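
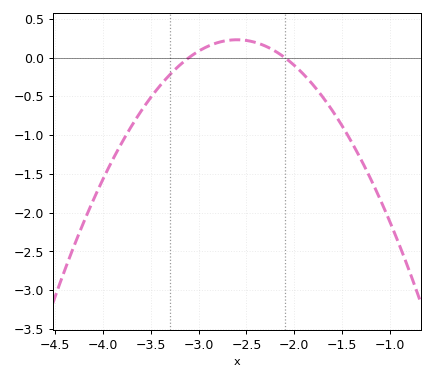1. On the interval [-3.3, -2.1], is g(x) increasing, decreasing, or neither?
neither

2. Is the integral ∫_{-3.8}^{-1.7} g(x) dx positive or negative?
negative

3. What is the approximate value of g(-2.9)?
0.15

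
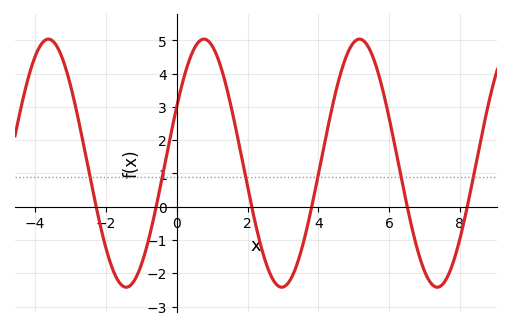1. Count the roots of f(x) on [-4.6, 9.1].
6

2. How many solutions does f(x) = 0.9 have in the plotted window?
6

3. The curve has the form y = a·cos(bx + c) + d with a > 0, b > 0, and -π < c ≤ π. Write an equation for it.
y = 3.73cos(1.43x - 1.1) + 1.31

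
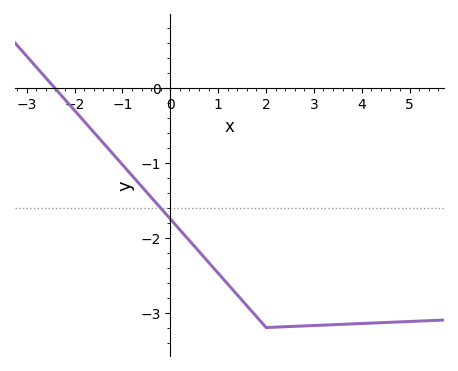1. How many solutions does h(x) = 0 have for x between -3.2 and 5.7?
1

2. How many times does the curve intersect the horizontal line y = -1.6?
1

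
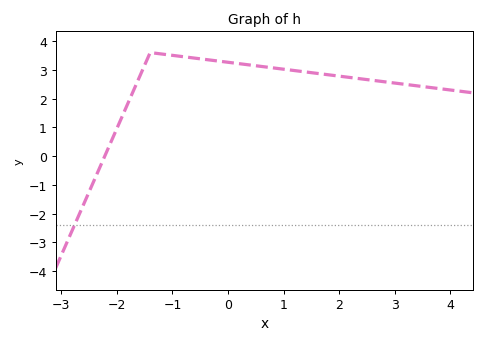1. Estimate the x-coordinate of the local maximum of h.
-1.4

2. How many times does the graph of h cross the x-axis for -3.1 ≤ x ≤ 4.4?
1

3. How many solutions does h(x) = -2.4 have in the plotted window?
1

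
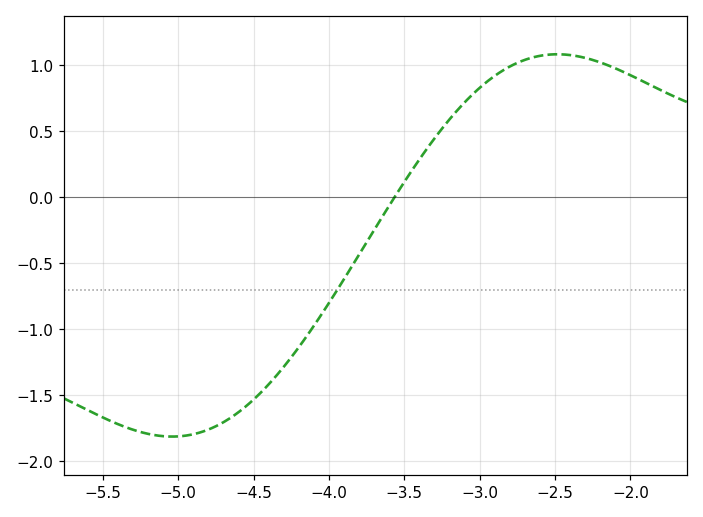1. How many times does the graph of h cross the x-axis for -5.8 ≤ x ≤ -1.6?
1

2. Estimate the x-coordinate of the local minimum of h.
-5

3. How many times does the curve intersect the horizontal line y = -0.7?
1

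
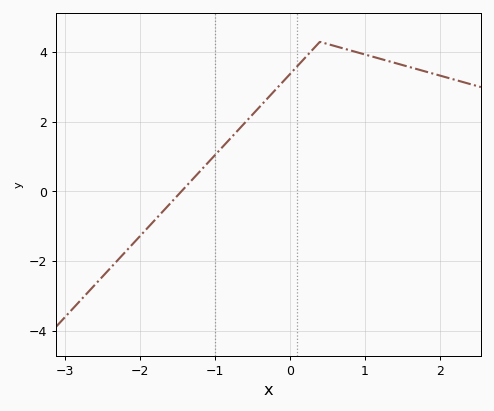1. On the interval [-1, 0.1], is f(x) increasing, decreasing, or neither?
increasing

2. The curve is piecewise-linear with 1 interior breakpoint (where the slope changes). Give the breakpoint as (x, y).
(0.4, 4.3)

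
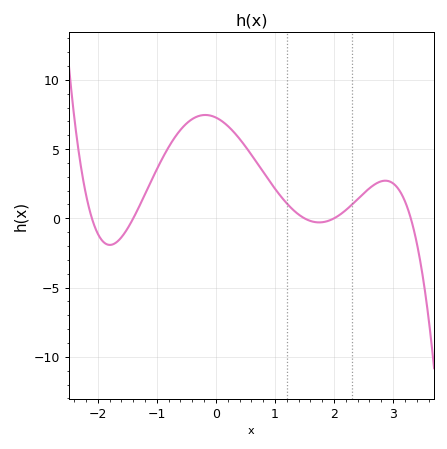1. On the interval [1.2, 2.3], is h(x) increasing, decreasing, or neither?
neither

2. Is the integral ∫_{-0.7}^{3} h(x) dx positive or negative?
positive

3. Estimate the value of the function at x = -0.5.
6.84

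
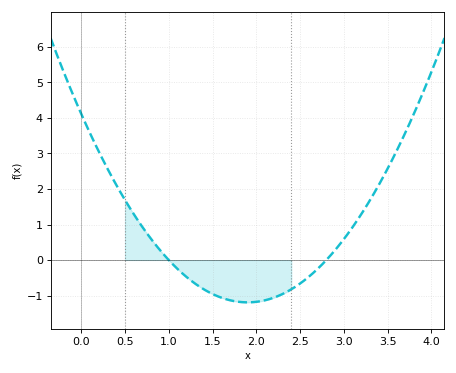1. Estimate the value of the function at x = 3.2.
1.29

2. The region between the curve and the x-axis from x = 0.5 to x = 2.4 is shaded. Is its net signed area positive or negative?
negative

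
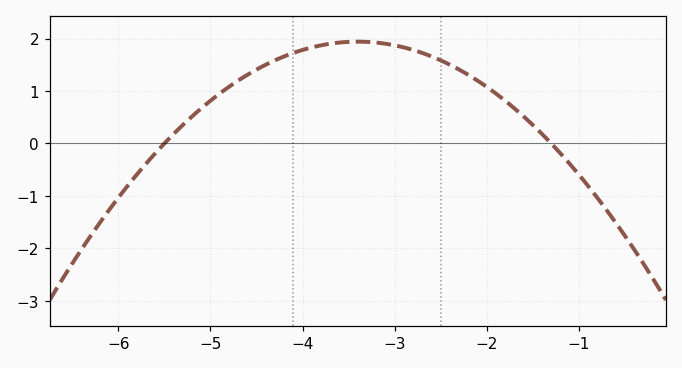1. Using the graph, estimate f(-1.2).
-0.2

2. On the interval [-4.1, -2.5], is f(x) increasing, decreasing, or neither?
neither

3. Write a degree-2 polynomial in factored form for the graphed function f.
y = -0.44(x + 5.5)(x + 1.3)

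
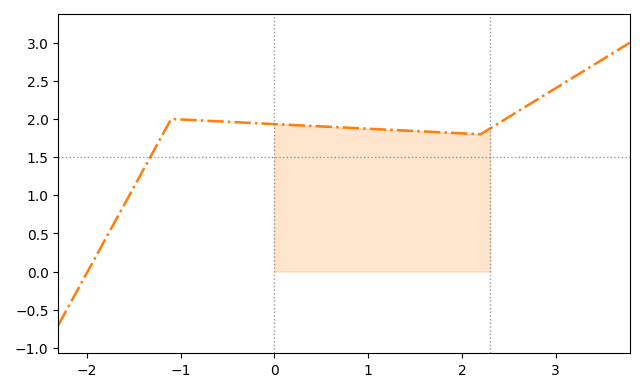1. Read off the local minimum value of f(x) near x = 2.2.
1.8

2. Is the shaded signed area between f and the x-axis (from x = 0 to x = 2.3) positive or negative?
positive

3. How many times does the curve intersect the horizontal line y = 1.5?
1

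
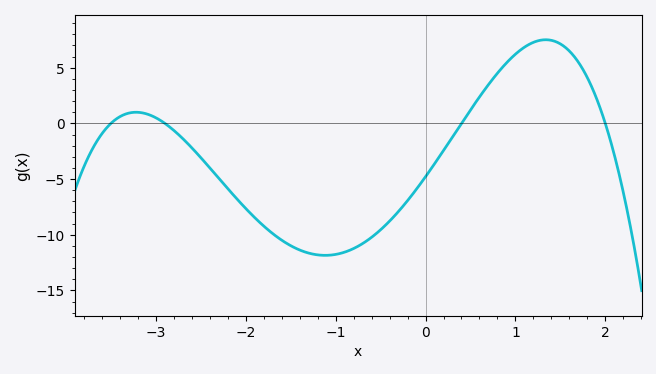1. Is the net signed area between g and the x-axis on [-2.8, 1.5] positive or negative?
negative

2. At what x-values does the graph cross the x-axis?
-3.5, -2.9, 0.4, 2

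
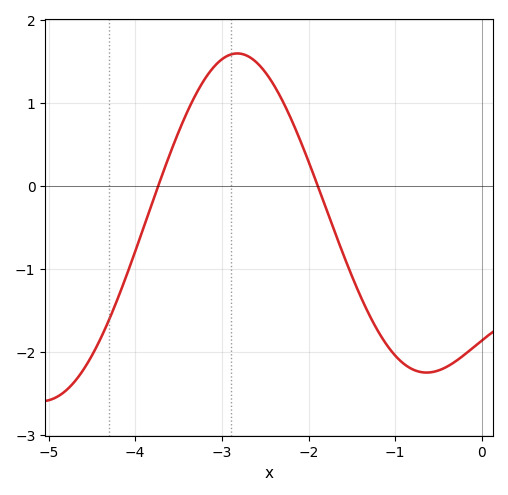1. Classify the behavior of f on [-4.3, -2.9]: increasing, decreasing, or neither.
increasing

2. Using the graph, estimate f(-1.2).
-1.75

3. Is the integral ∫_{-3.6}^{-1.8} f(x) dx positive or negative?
positive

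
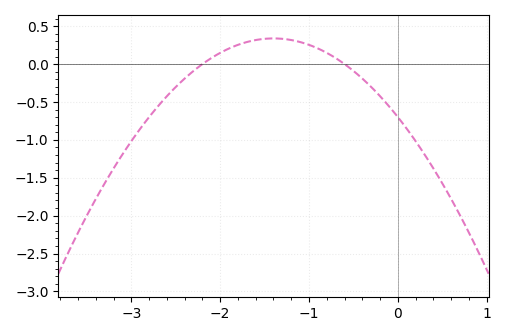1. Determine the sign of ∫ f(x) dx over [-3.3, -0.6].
negative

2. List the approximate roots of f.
-2.2, -0.6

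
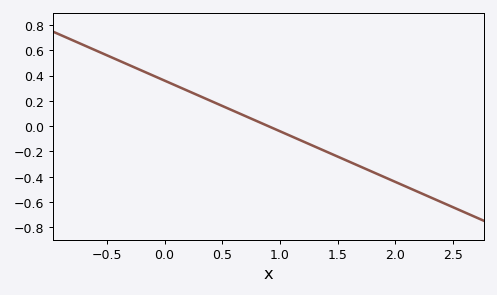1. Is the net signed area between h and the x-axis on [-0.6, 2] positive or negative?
positive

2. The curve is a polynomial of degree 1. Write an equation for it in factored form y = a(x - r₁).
y = -0.4(x - 0.9)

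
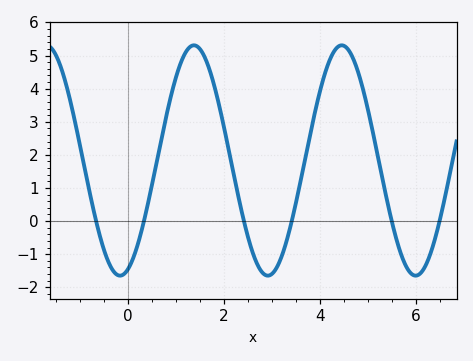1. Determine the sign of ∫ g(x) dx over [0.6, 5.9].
positive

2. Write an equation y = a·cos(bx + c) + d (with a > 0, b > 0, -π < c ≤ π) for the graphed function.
y = 3.48cos(2x - 2.8) + 1.83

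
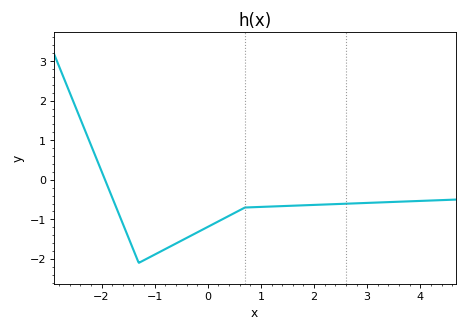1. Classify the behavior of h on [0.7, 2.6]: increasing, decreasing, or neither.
increasing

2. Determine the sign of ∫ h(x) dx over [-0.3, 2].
negative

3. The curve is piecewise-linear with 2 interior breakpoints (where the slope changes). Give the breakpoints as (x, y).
(-1.3, -2.1); (0.7, -0.7)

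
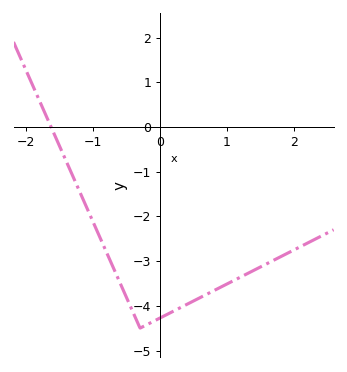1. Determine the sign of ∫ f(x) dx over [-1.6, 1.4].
negative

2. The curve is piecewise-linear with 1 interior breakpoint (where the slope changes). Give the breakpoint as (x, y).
(-0.3, -4.5)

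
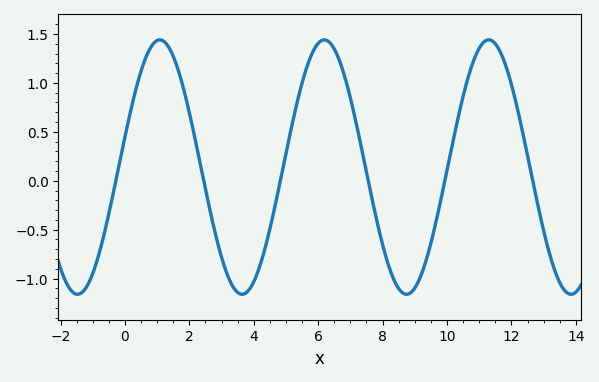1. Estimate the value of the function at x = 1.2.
1.43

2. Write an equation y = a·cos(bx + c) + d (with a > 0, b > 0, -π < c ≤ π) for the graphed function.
y = 1.3cos(1.23x - 1.33) + 0.14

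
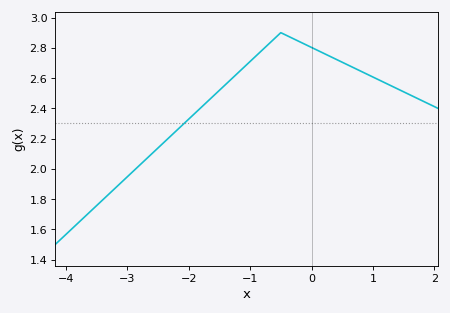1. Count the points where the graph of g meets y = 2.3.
1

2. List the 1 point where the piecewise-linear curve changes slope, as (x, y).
(-0.5, 2.9)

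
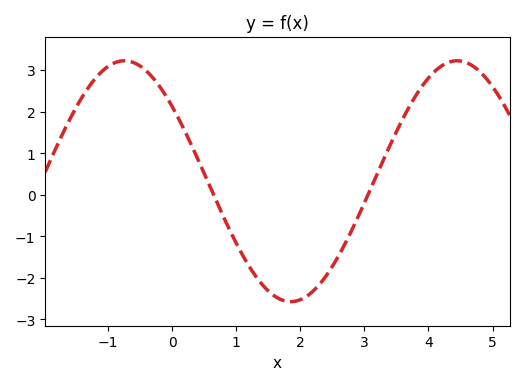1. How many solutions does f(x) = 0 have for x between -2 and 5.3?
2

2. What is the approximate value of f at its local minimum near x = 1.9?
-2.6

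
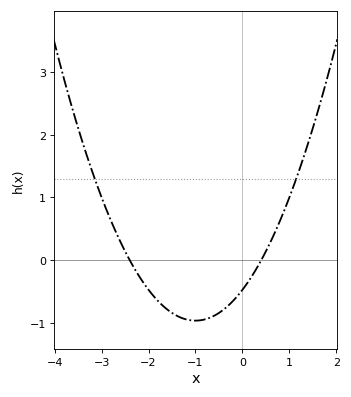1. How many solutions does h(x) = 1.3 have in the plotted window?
2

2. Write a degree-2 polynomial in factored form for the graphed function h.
y = 0.49(x + 2.4)(x - 0.4)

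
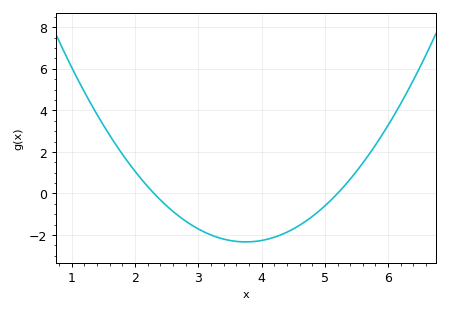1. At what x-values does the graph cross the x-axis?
2.3, 5.2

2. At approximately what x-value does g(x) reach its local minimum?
3.8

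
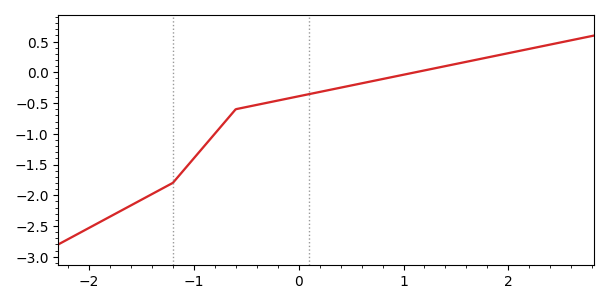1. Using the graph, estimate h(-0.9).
-1.2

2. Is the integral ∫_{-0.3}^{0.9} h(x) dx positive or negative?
negative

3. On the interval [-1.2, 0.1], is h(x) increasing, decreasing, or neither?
increasing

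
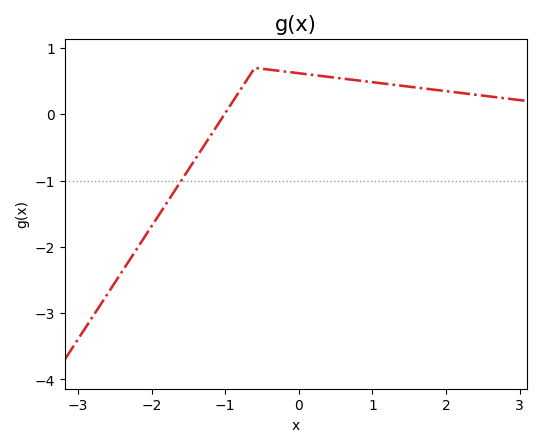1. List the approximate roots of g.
-1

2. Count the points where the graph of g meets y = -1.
1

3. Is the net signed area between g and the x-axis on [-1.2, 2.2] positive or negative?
positive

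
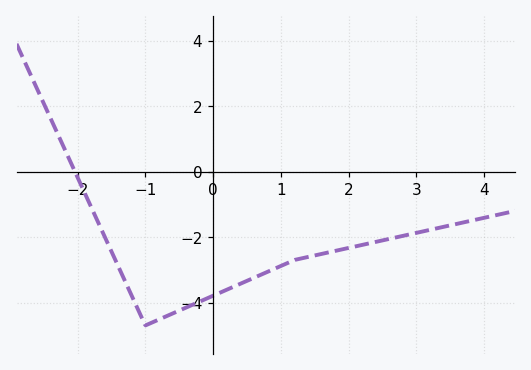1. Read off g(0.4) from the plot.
-3.43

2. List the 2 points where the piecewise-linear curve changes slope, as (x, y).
(-1, -4.7); (1.2, -2.7)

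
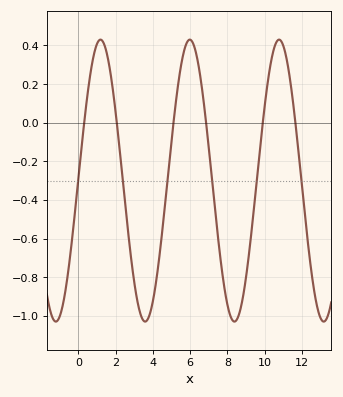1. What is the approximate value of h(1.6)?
0.32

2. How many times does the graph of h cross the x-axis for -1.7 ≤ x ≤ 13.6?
6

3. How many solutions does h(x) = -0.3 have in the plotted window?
6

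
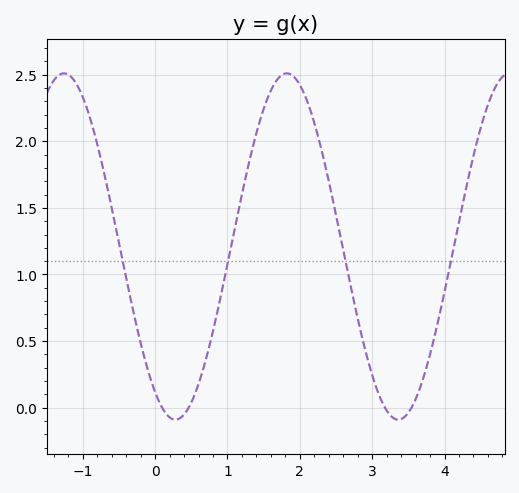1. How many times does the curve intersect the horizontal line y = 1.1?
4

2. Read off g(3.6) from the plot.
0.063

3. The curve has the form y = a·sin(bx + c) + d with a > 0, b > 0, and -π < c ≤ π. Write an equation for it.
y = 1.3sin(2.04x - 2.14) + 1.21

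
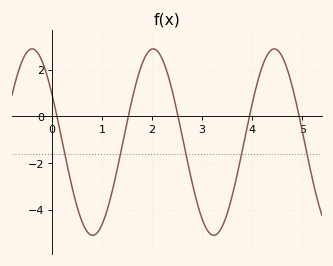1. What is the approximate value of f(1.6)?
0.696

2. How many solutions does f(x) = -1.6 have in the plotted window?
5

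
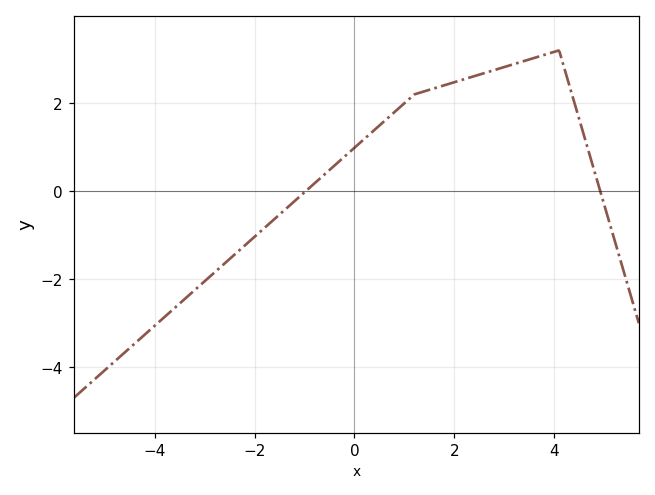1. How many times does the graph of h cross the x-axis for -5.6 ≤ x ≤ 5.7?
2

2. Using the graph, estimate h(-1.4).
-0.4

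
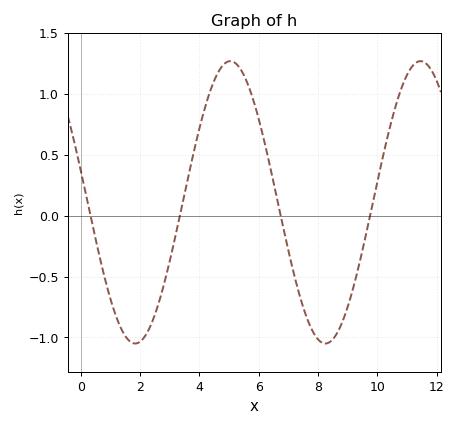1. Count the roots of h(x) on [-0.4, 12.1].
4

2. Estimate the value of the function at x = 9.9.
0.165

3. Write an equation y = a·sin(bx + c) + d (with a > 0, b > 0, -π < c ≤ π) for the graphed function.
y = 1.16sin(0.98x + 2.91) + 0.11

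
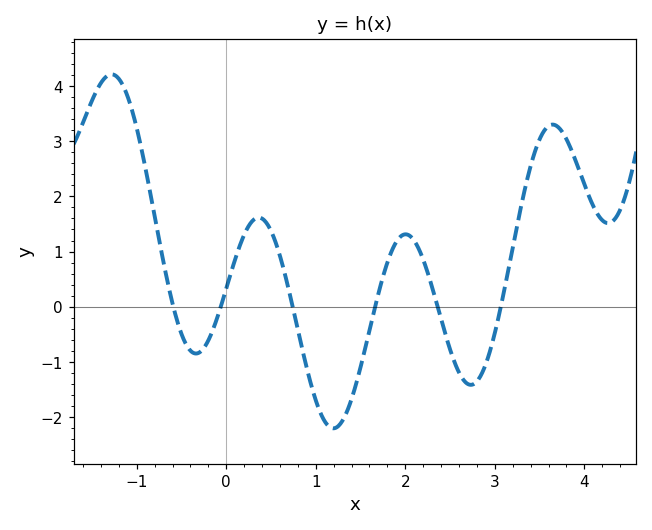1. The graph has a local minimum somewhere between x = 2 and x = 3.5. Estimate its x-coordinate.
2.7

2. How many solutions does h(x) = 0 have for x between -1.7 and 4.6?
6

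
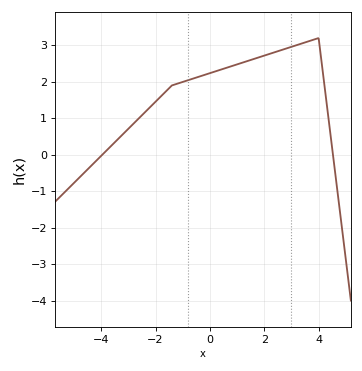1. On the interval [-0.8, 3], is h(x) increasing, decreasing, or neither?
increasing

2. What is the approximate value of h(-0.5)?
2.1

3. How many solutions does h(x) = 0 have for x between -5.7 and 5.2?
2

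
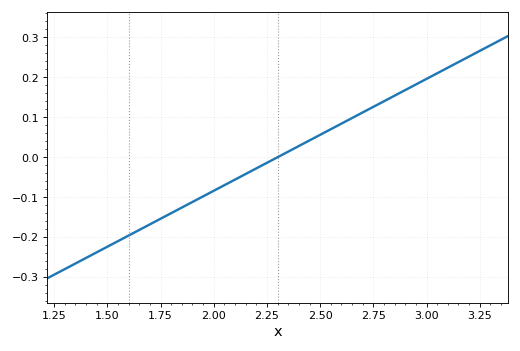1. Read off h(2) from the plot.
-0.084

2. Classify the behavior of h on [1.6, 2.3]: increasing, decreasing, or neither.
increasing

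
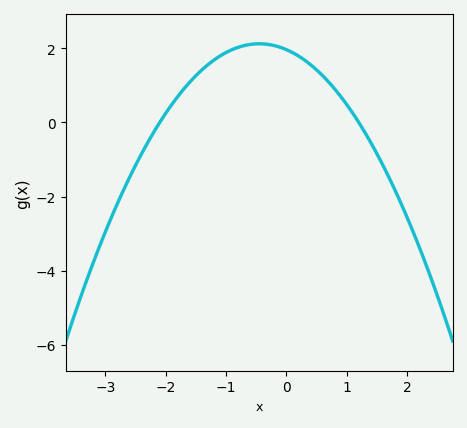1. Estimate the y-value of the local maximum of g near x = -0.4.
2.12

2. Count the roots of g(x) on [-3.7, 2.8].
2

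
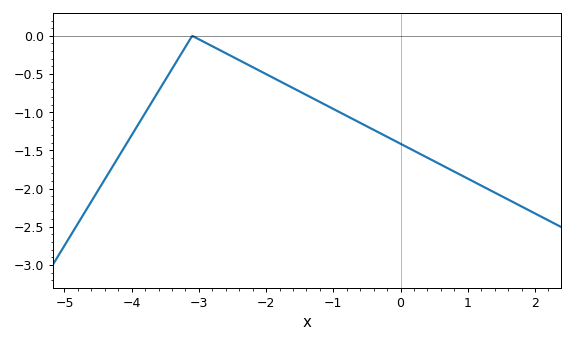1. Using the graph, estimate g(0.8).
-1.8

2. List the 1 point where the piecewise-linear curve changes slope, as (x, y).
(-3.1, 0)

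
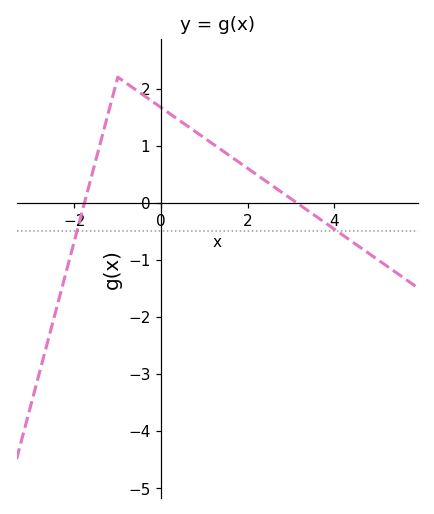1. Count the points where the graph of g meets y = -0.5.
2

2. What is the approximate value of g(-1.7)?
0.2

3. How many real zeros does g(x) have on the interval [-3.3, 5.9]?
2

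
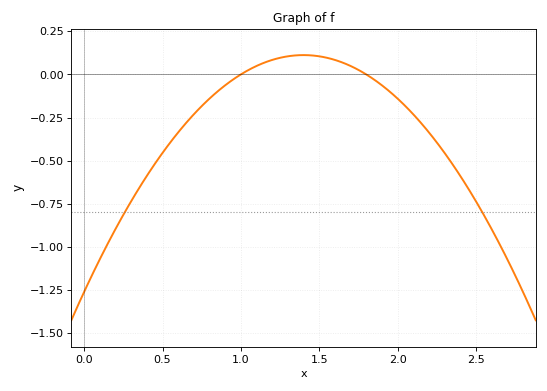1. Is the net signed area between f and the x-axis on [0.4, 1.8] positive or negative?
negative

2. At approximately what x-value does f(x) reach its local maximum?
1.4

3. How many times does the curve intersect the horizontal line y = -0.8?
2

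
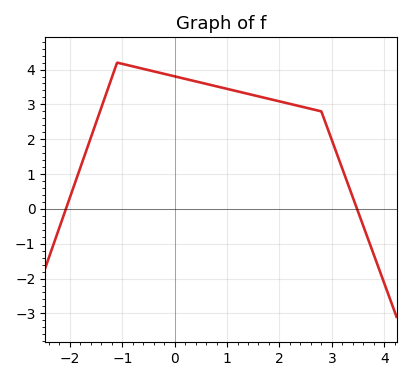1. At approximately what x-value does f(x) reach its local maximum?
-1.1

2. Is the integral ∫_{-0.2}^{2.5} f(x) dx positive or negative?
positive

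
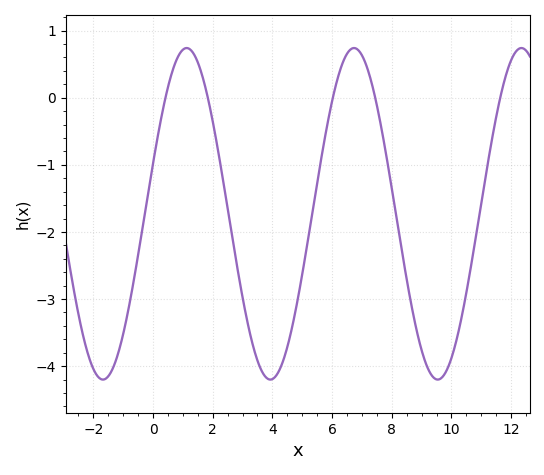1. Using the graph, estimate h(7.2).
0.4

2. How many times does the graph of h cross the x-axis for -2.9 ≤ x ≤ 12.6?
5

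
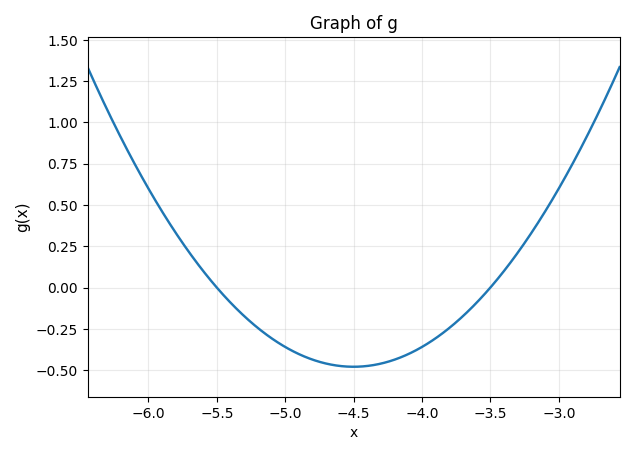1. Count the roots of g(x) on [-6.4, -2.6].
2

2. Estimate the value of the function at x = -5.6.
0.101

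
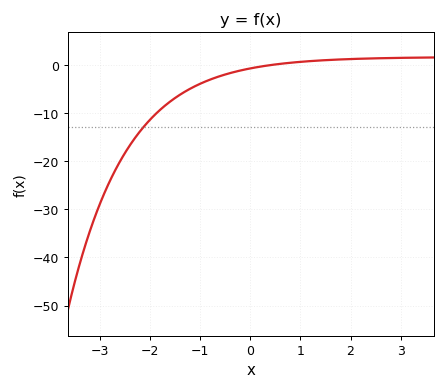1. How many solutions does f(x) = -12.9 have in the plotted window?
1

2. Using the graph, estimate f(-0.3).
-1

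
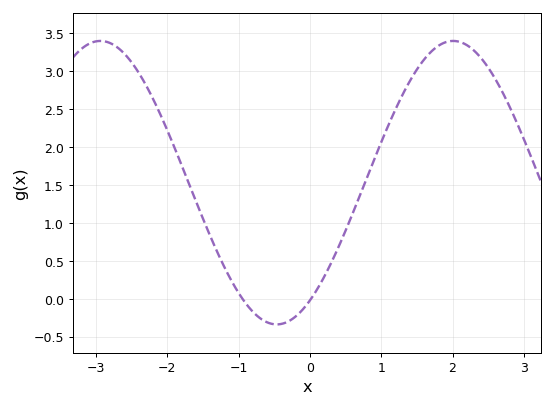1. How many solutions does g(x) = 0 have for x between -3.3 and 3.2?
2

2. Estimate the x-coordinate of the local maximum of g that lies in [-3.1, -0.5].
-2.9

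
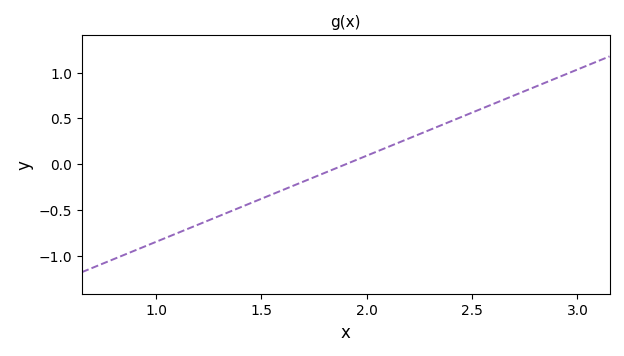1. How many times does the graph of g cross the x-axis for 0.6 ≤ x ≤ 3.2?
1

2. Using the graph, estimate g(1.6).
-0.3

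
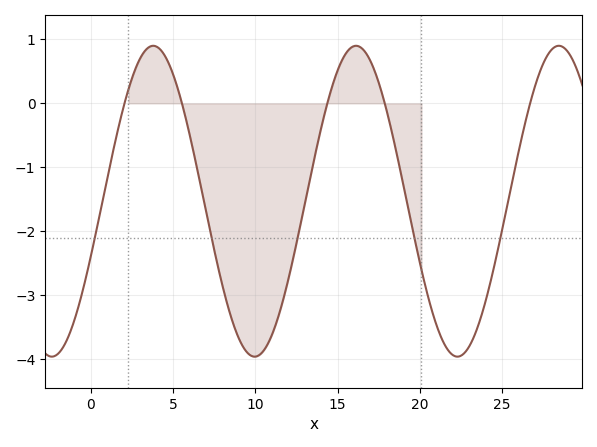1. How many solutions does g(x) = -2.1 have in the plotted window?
5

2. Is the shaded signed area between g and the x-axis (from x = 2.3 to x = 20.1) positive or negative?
negative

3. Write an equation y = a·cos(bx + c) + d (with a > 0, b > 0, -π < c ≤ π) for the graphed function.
y = 2.43cos(0.51x - 1.94) - 1.53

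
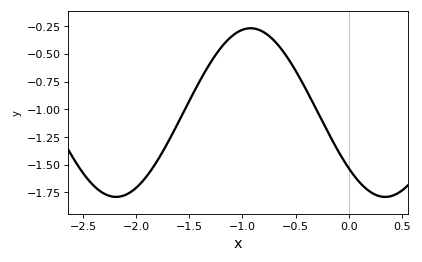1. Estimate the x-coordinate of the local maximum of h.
-0.923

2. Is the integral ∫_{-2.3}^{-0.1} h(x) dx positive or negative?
negative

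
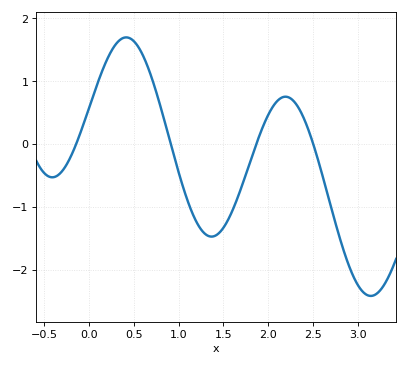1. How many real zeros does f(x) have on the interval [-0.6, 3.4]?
4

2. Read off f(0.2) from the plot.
1.3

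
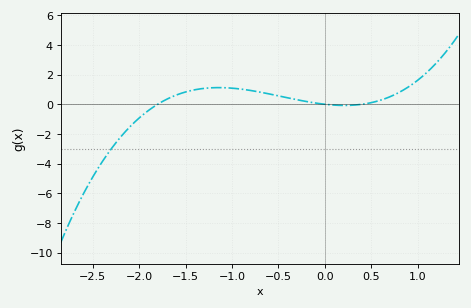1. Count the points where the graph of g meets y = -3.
1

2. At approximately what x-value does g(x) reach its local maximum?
-1.14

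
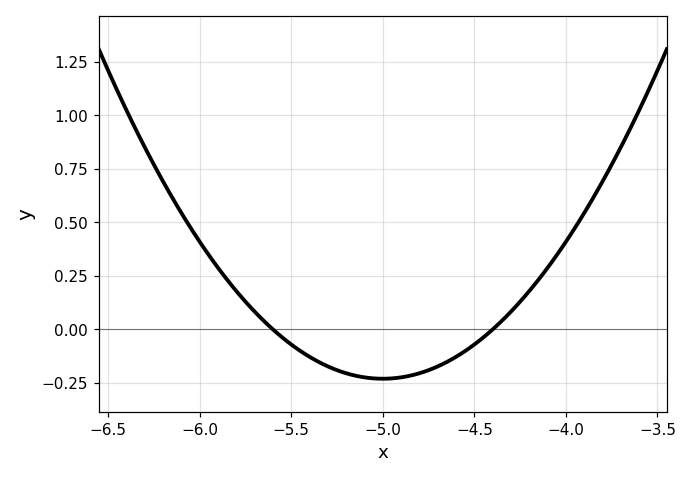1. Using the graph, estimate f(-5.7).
0.083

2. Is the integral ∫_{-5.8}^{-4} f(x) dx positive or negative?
negative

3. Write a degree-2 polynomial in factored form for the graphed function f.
y = 0.64(x + 5.6)(x + 4.4)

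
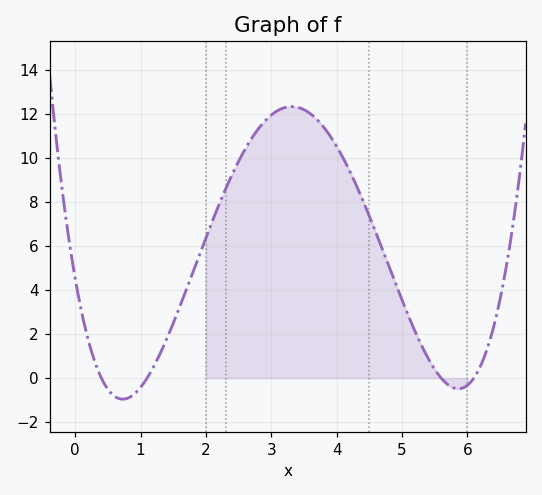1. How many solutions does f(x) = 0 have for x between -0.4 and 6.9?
4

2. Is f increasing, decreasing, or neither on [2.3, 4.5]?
neither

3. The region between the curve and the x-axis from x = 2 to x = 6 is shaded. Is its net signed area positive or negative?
positive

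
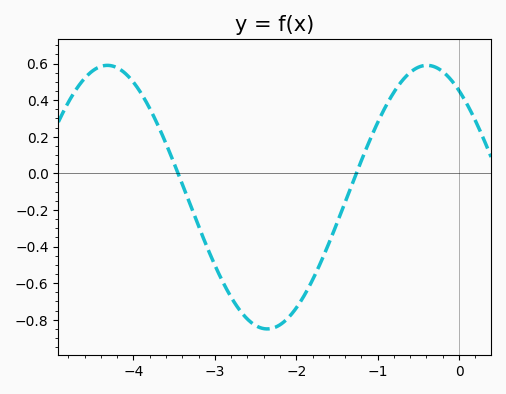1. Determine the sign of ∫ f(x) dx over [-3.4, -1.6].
negative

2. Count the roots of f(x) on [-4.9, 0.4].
2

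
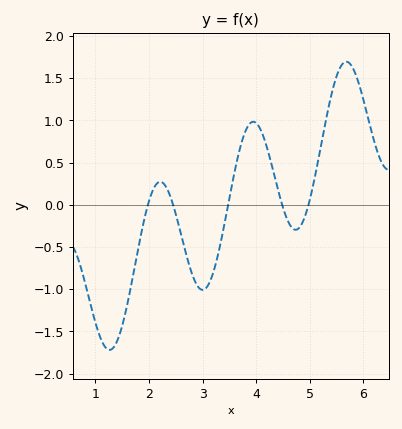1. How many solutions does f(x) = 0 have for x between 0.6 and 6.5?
5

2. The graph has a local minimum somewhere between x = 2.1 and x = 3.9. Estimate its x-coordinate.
3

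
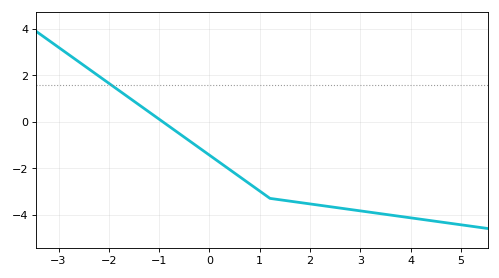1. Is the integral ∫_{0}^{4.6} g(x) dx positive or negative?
negative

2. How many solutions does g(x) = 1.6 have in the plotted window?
1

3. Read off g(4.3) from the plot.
-4.23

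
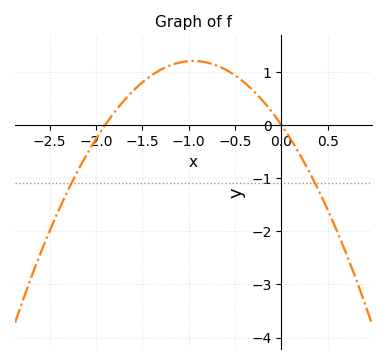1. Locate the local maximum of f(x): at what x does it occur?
-0.95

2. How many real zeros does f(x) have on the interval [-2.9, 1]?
2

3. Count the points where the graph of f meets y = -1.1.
2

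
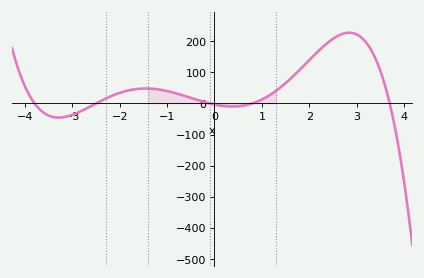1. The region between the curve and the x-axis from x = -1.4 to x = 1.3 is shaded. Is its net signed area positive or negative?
positive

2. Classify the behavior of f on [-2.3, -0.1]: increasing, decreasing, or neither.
neither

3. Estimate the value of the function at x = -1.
40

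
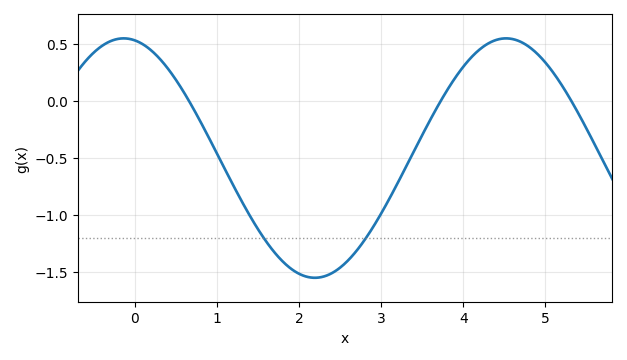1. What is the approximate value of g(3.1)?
-0.858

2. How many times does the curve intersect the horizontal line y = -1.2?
2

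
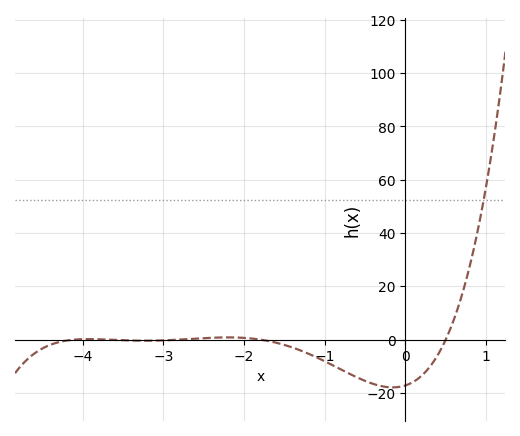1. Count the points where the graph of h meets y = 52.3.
1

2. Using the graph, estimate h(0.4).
-6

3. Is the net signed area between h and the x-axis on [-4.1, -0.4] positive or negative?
negative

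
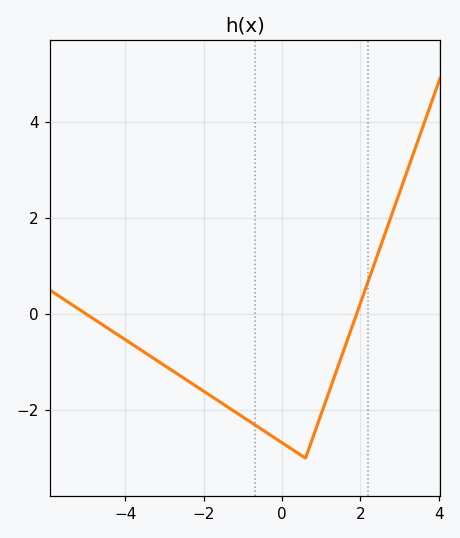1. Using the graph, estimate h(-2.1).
-1.6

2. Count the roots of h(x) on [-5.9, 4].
2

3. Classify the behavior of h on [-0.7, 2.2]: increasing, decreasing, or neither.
neither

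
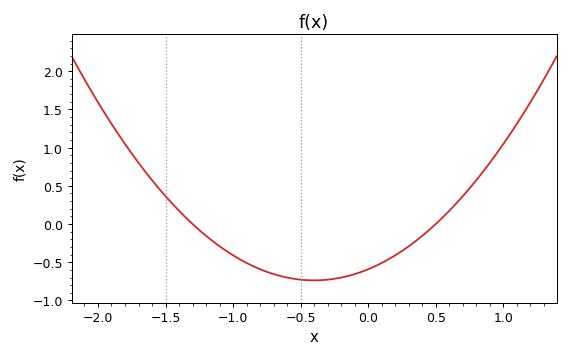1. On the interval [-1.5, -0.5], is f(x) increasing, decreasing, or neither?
decreasing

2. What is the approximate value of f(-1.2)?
-0.15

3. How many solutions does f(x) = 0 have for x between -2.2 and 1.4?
2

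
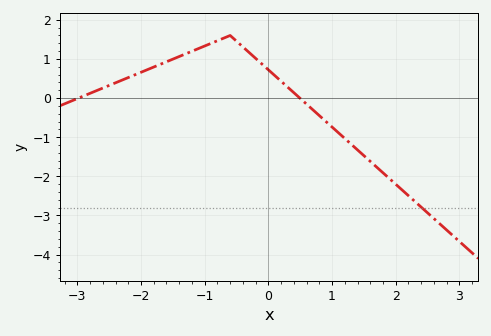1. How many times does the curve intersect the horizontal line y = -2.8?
1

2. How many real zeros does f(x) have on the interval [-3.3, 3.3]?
2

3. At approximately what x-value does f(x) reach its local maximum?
-0.6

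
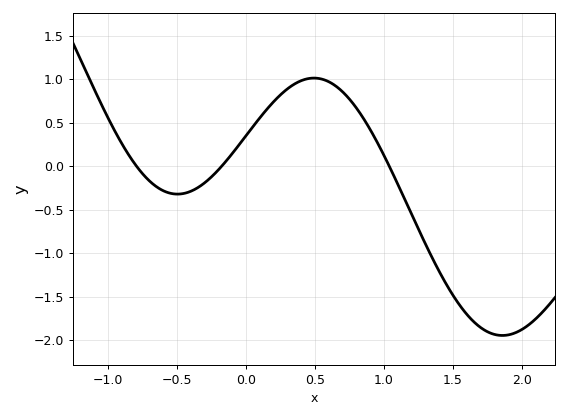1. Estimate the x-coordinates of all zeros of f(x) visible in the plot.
-0.791, -0.173, 1.04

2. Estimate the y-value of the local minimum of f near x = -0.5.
-0.321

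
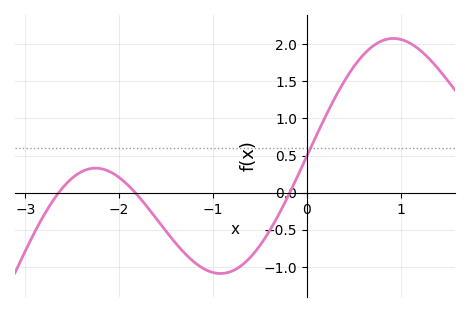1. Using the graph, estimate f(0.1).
0.768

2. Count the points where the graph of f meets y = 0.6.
1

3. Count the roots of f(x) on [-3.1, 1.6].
3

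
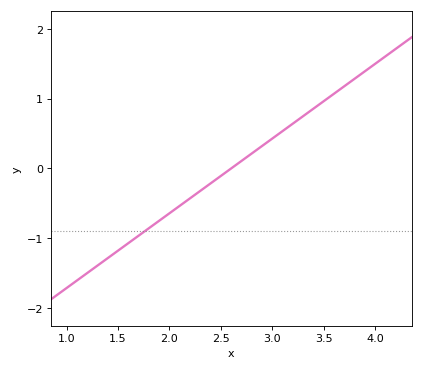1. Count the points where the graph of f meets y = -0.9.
1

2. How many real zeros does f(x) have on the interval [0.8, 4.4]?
1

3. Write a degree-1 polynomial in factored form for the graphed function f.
y = 1.07(x - 2.6)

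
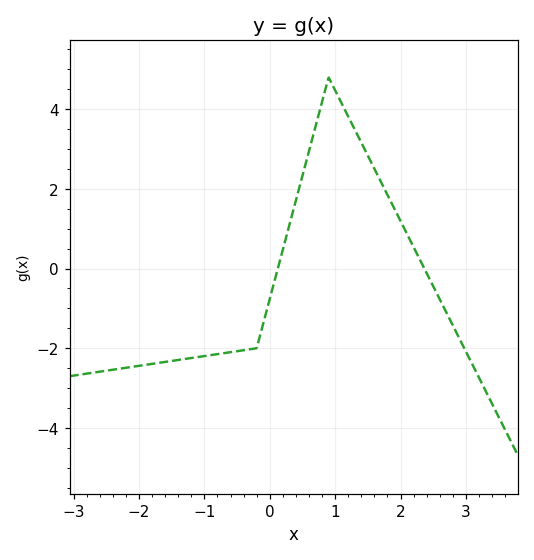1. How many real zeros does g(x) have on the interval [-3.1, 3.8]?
2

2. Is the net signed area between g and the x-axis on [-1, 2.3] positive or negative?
positive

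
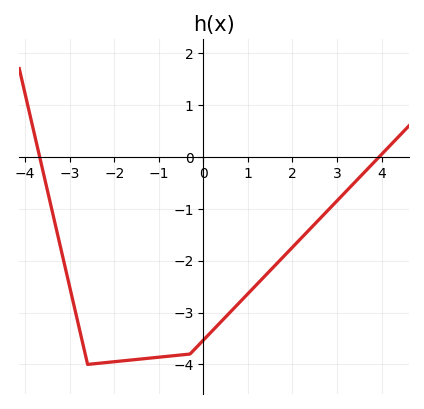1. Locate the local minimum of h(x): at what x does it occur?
-2.6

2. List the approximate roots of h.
-3.6, 4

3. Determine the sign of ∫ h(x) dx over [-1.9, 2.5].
negative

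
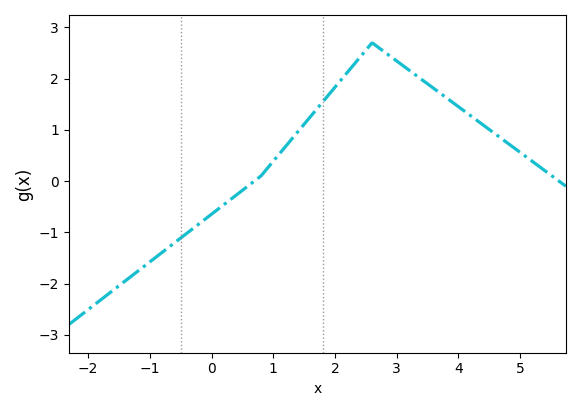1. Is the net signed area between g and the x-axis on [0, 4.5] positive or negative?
positive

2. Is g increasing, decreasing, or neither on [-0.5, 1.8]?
increasing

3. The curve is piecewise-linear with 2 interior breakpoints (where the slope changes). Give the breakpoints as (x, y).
(0.8, 0.1); (2.6, 2.7)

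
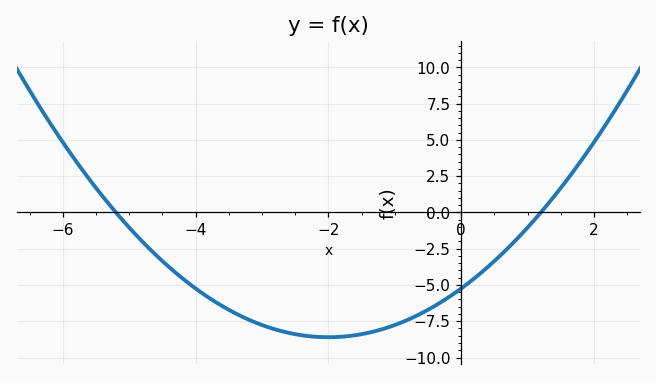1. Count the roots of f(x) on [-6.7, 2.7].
2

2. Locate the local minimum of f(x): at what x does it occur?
-2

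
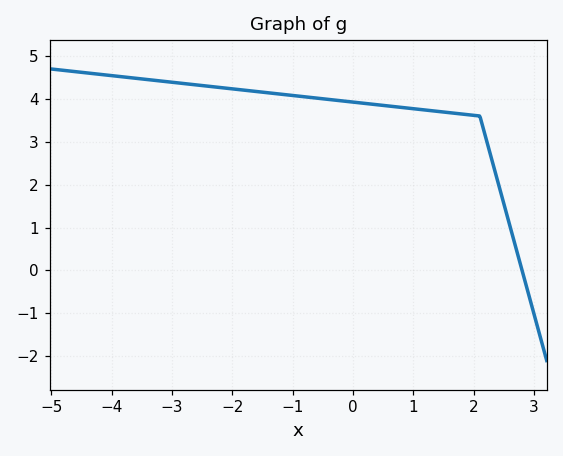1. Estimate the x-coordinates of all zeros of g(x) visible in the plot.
2.8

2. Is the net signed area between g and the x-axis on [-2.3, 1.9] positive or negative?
positive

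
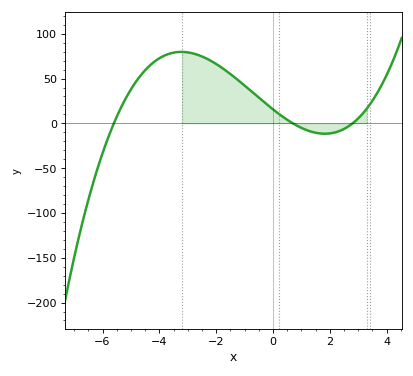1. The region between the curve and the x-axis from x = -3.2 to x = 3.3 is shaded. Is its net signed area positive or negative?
positive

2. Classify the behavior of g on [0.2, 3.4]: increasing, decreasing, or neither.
neither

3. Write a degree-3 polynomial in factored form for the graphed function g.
y = 1.42(x + 5.6)(x - 0.7)(x - 2.8)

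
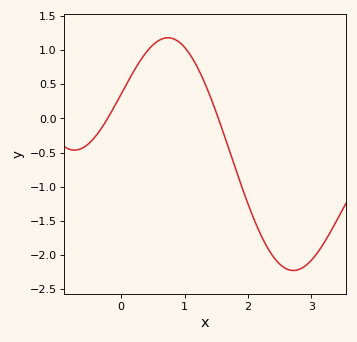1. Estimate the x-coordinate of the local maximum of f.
0.738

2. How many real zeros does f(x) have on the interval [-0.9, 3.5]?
2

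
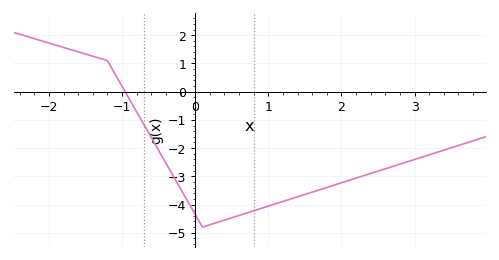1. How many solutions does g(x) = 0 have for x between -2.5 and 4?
1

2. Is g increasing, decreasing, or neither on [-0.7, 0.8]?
neither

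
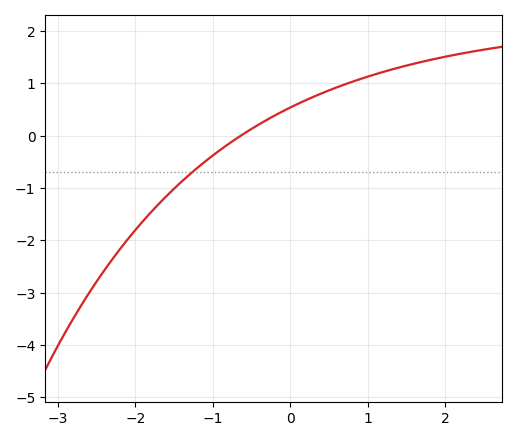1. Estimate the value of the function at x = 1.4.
1.3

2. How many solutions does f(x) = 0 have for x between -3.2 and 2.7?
1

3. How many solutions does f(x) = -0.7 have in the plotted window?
1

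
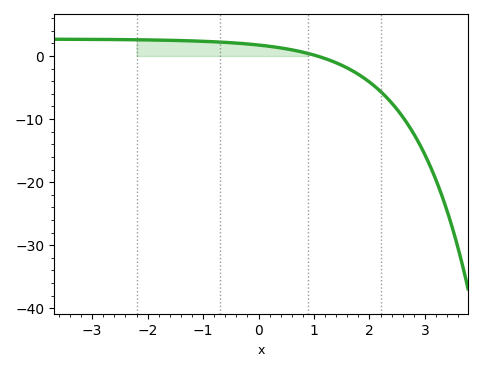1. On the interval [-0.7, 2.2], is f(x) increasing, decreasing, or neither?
decreasing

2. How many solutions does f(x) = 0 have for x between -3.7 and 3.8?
1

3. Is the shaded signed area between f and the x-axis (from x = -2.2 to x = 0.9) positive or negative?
positive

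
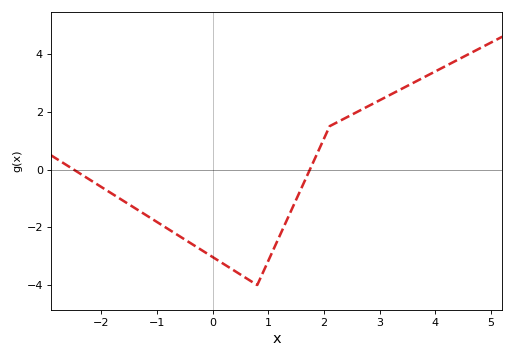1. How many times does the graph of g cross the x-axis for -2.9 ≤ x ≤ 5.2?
2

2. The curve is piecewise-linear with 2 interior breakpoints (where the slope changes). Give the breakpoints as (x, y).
(0.8, -4); (2.1, 1.5)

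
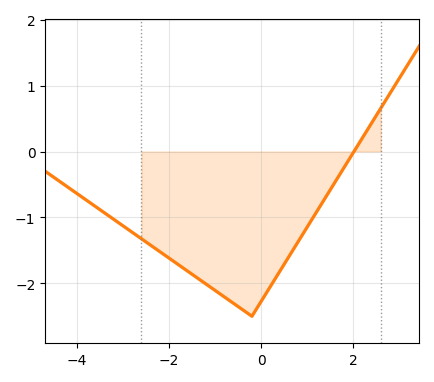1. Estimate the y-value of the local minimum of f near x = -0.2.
-2.5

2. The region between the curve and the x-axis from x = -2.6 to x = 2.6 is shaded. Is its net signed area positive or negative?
negative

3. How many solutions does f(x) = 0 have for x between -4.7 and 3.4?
1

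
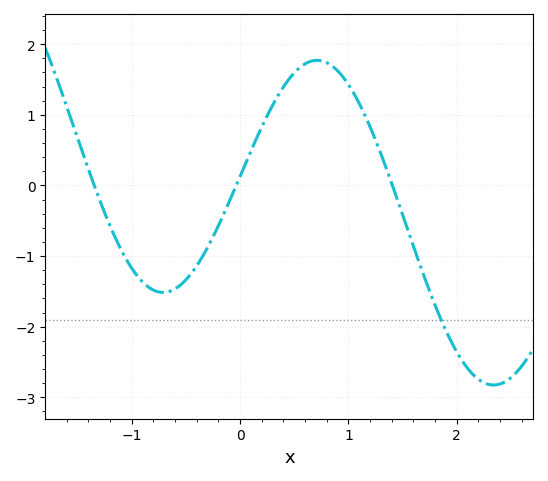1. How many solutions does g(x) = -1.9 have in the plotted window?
1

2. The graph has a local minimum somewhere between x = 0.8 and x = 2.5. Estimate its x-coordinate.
2.3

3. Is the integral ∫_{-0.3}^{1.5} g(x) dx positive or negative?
positive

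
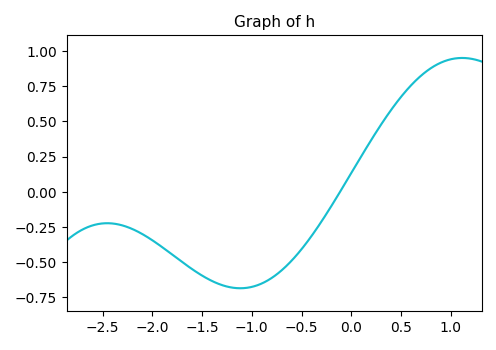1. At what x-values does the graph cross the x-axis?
-0.1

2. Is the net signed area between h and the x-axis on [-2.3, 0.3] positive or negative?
negative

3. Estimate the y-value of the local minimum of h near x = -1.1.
-0.68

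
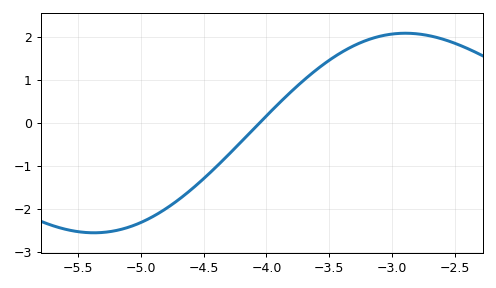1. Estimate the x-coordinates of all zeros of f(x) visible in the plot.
-4.05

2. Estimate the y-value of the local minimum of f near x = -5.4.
-2.6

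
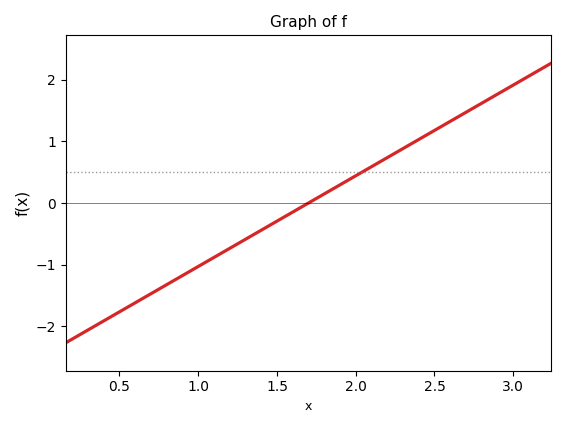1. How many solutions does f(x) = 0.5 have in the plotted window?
1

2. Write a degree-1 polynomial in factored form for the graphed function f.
y = 1.47(x - 1.7)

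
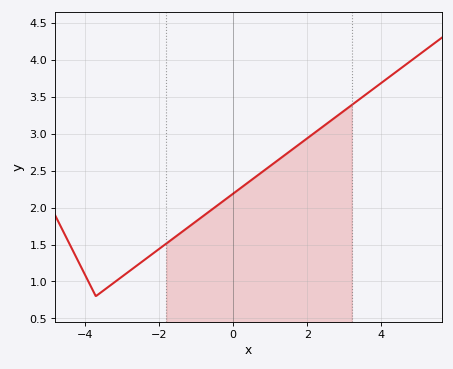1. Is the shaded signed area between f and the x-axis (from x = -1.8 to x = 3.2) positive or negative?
positive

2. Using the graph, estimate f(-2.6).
1.21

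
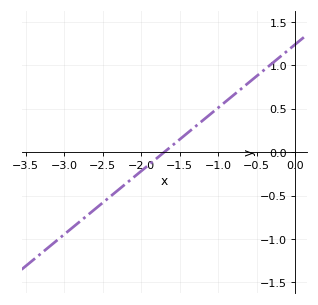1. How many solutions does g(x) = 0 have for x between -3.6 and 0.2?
1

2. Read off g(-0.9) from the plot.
0.584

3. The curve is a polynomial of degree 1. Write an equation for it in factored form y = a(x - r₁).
y = 0.73(x + 1.7)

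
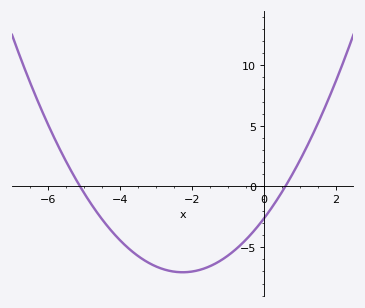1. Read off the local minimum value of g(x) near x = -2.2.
-7.07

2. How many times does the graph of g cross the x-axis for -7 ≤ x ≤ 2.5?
2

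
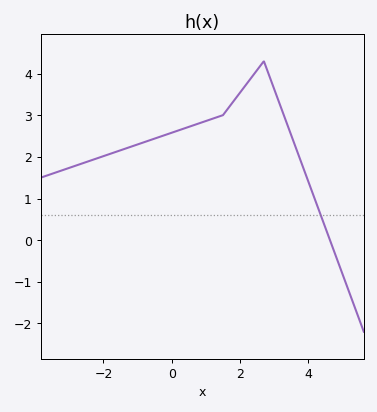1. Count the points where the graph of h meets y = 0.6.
1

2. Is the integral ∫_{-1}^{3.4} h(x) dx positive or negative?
positive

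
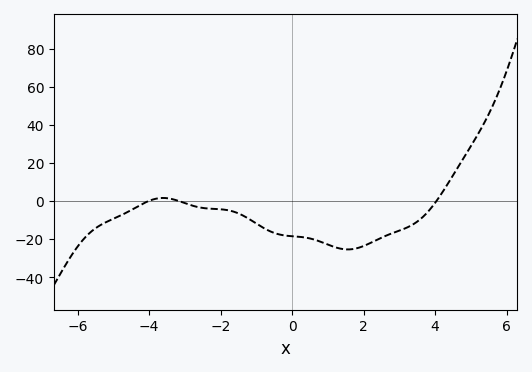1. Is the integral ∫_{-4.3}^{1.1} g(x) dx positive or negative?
negative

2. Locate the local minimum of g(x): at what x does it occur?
1.56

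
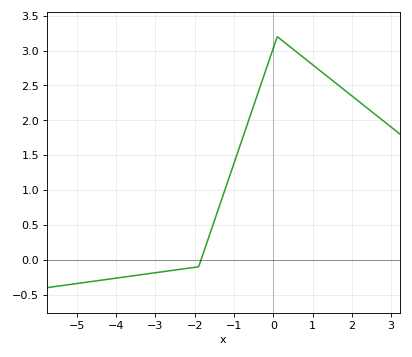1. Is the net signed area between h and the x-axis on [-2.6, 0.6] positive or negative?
positive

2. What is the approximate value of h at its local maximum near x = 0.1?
3.2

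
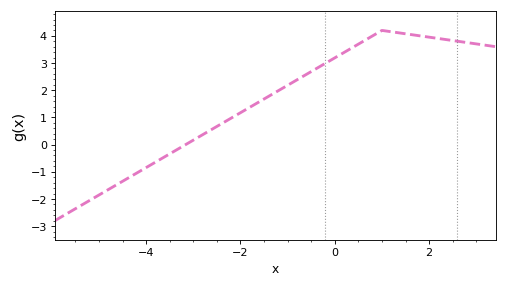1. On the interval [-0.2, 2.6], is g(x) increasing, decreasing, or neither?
neither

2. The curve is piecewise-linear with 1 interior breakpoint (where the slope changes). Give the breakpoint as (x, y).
(1, 4.2)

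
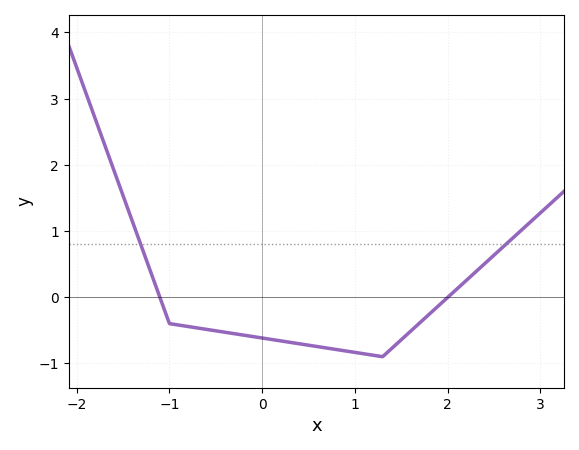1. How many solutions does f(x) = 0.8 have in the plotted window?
2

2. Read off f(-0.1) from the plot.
-0.6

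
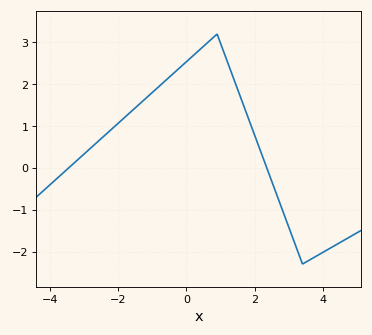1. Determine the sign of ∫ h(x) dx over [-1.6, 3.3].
positive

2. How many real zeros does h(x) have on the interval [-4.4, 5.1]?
2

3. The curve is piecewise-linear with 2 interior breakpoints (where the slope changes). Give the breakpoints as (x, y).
(0.9, 3.2); (3.4, -2.3)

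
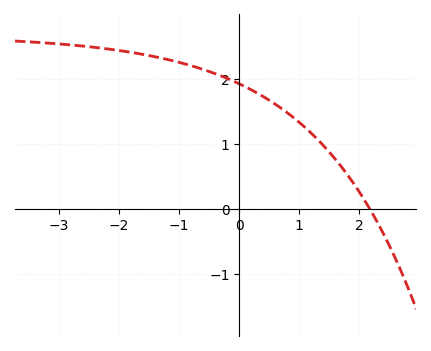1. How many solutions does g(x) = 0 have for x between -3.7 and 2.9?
1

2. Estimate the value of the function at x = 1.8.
0.52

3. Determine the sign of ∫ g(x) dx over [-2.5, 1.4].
positive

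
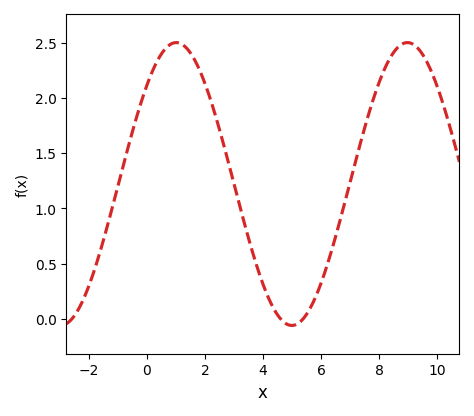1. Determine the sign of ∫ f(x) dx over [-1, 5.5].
positive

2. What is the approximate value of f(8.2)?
2.27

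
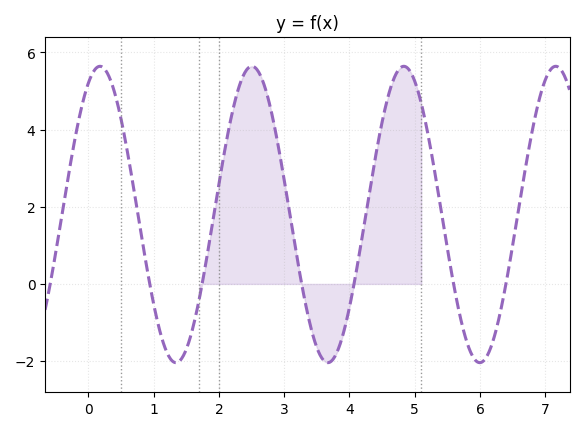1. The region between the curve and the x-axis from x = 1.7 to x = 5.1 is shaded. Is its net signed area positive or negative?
positive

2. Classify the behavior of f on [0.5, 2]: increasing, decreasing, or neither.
neither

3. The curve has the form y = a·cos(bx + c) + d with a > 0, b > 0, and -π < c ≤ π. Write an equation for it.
y = 3.84cos(2.7x - 0.48) + 1.8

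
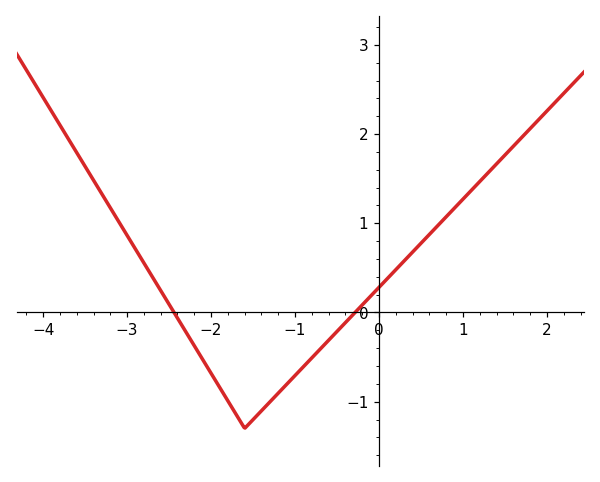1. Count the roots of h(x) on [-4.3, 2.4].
2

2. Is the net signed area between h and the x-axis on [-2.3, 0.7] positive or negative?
negative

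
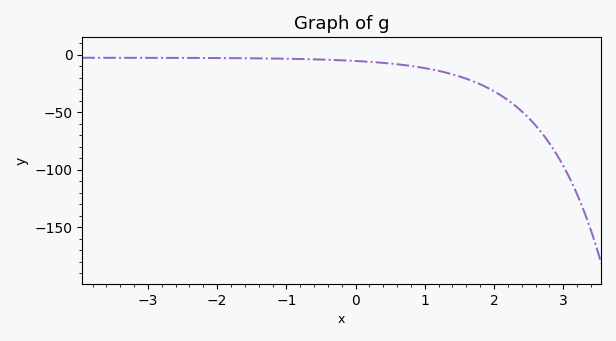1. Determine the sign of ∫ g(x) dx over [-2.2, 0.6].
negative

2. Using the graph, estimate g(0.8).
-10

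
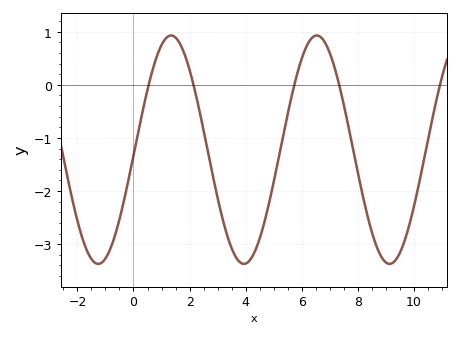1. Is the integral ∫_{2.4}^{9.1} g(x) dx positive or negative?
negative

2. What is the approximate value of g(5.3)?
-1.1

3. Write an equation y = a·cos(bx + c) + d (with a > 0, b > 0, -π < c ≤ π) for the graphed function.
y = 2.15cos(1.2x - 1.6) - 1.22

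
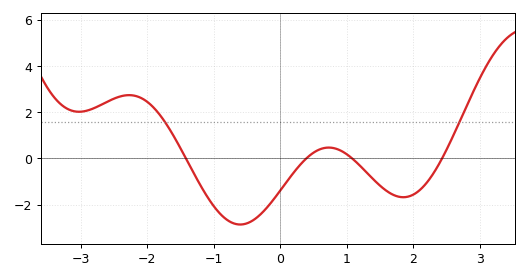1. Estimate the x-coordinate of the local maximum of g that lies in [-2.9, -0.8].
-2.3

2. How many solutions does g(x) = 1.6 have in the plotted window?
2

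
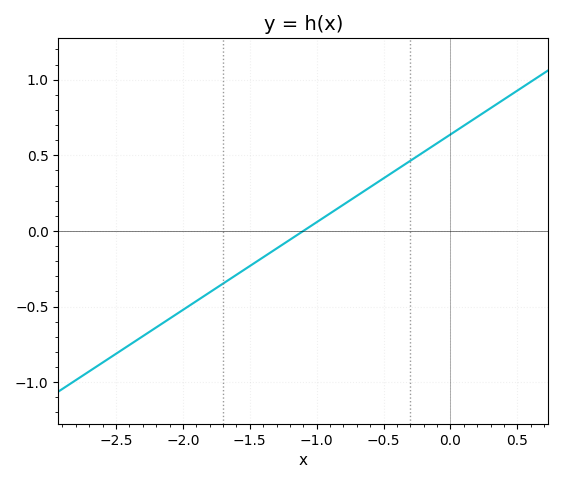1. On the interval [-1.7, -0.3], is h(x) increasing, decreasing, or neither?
increasing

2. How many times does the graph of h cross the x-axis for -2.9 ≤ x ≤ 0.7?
1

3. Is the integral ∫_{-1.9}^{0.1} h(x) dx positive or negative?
positive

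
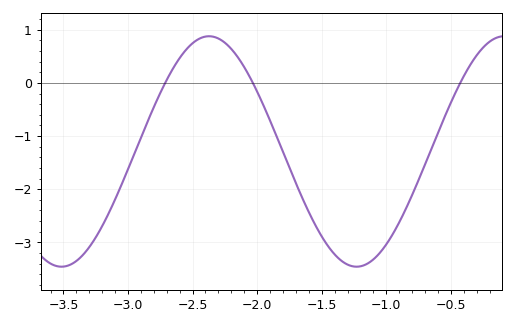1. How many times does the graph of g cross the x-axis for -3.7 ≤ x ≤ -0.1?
3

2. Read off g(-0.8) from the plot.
-2.1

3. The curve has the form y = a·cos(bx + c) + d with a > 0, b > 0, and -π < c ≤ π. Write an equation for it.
y = 2.17cos(2.8x + 0.24) - 1.29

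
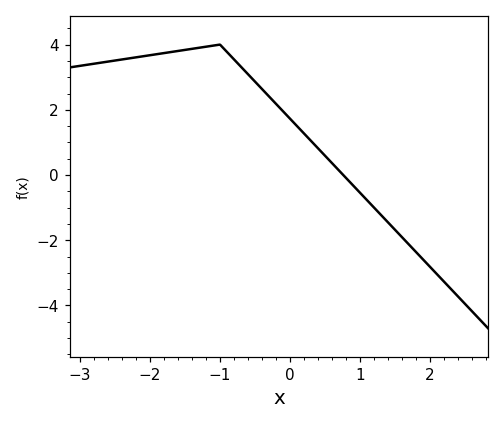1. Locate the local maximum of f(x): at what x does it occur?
-1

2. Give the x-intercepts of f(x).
0.8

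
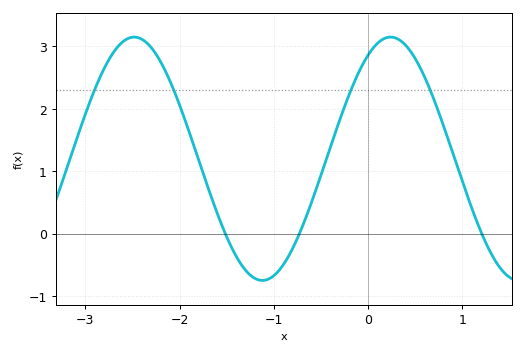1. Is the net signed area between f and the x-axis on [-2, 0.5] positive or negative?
positive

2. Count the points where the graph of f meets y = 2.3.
4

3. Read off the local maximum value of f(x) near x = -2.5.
3.1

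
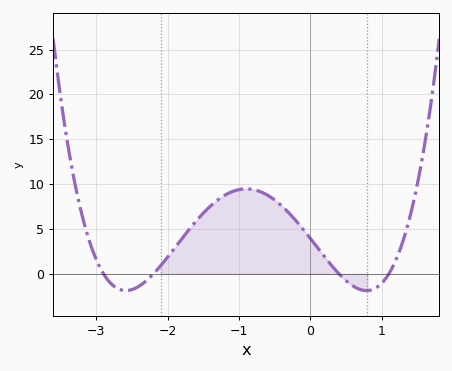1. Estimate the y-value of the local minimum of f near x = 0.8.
-2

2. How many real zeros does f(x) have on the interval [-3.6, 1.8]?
4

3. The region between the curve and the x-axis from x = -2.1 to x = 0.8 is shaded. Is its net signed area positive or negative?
positive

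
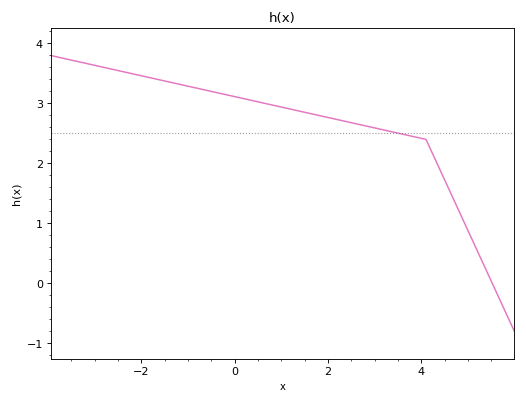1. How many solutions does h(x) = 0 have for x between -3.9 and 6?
1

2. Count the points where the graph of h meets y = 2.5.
1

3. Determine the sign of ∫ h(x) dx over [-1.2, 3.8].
positive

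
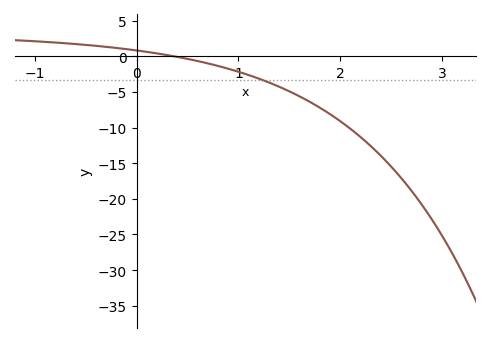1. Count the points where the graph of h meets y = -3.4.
1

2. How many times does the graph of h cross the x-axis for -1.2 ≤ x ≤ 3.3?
1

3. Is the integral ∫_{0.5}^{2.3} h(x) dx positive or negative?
negative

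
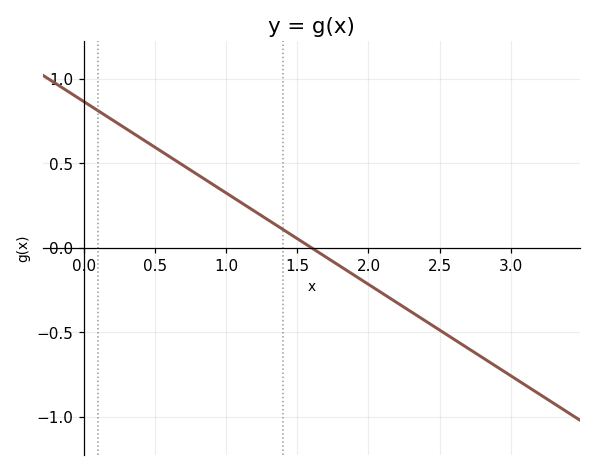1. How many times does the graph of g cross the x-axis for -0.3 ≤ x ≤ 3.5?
1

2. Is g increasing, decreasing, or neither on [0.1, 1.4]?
decreasing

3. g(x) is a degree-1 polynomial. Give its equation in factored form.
y = -0.54(x - 1.6)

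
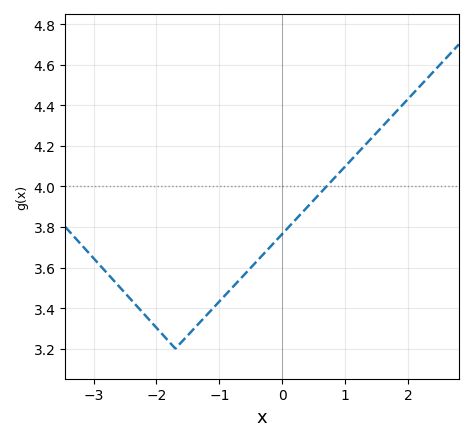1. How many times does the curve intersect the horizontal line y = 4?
1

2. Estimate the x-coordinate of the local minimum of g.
-1.7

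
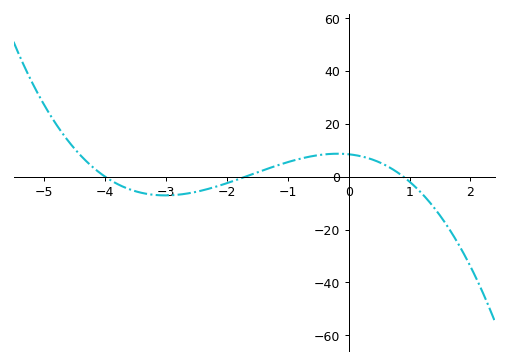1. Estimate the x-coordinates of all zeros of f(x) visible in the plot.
-4, -1.6, 0.8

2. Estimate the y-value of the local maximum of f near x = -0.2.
8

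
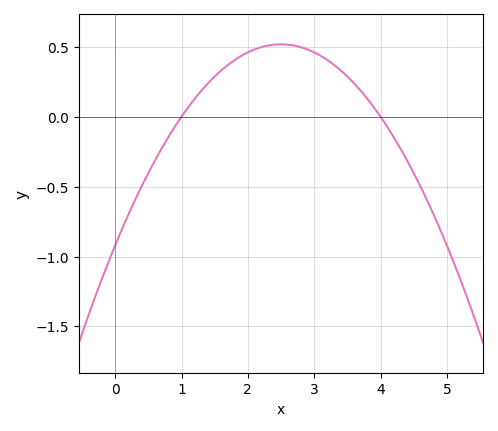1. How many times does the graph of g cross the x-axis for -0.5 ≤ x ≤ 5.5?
2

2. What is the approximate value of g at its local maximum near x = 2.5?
0.5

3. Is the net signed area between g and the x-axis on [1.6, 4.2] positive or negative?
positive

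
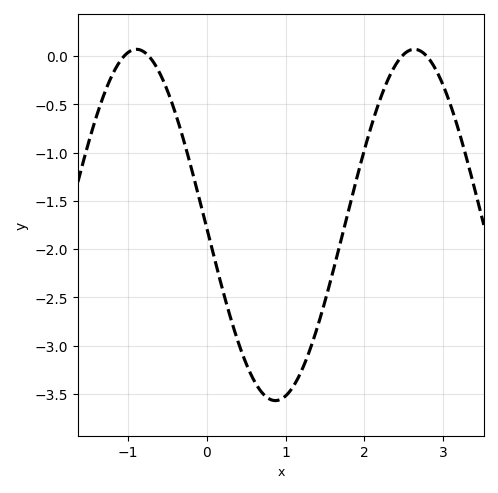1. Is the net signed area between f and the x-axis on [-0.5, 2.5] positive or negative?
negative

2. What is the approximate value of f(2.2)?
-0.451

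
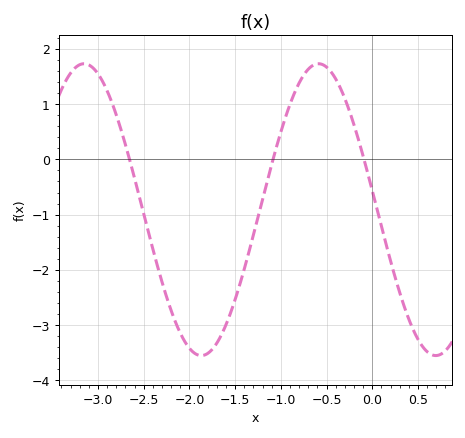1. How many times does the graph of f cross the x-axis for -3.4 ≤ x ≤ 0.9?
3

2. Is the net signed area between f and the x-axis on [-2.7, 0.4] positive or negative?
negative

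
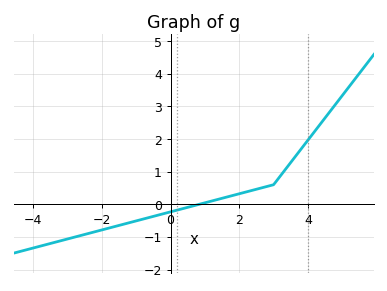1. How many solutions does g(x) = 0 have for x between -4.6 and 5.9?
1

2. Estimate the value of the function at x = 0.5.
-0.1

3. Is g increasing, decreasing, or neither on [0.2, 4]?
increasing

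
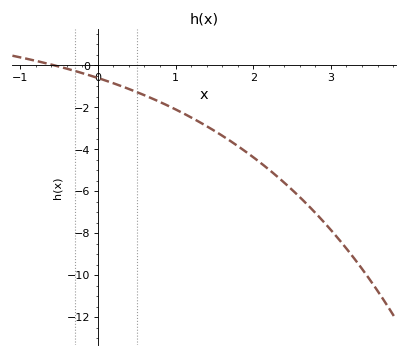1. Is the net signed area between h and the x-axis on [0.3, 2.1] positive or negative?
negative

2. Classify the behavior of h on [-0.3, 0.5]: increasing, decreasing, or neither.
decreasing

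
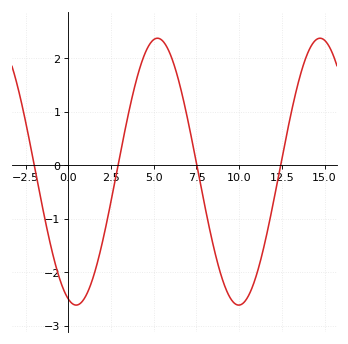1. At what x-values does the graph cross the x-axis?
-2, 3, 7.5, 12.5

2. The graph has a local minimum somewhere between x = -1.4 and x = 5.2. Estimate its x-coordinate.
0.5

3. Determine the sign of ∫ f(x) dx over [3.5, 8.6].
positive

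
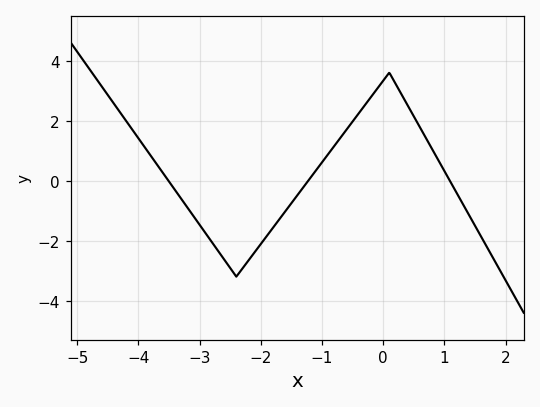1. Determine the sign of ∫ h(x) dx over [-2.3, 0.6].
positive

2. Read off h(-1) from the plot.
0.608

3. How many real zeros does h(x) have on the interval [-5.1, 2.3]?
3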